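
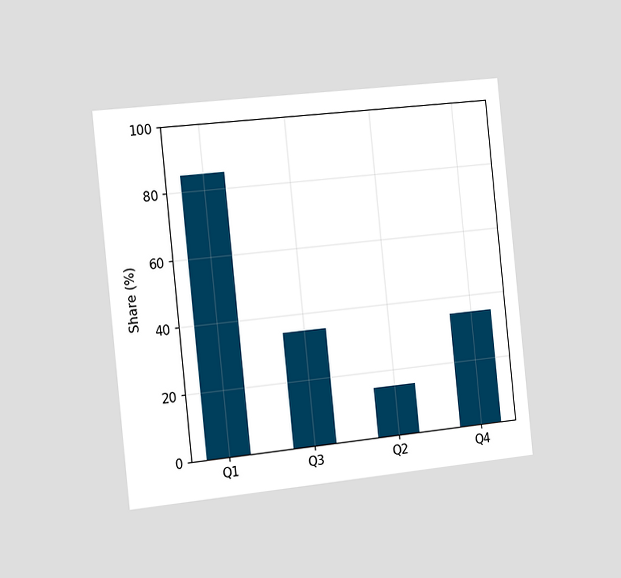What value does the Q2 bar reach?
The chart is tilted about 6° counter-clockwise and viewed slightly from the left. Reading along the chart's y-axis, the Q2 bar reaches 15%.

15%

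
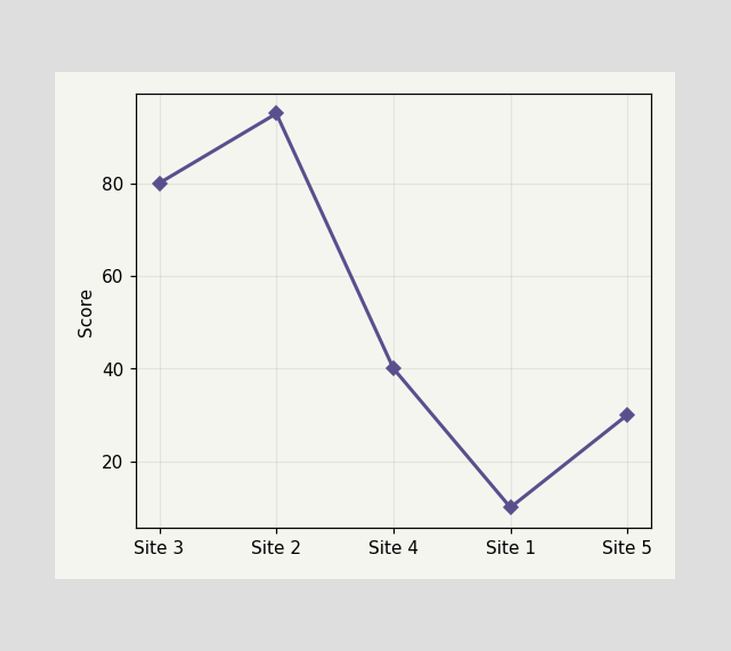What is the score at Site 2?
At Site 2, the line is at 95.

95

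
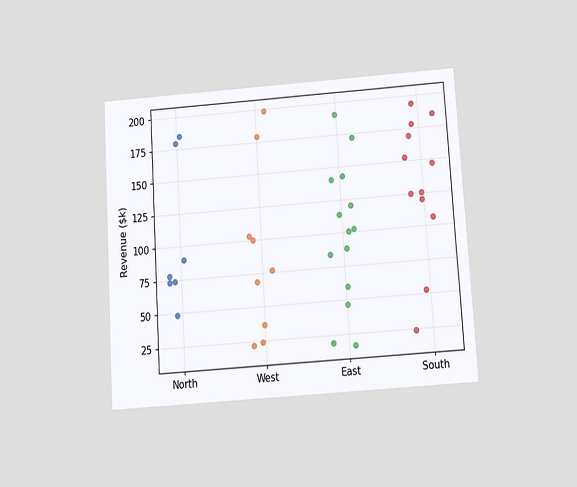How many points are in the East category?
14

The chart is tilted about 4° counter-clockwise and viewed slightly from below. Counting the markers in the East column gives 14.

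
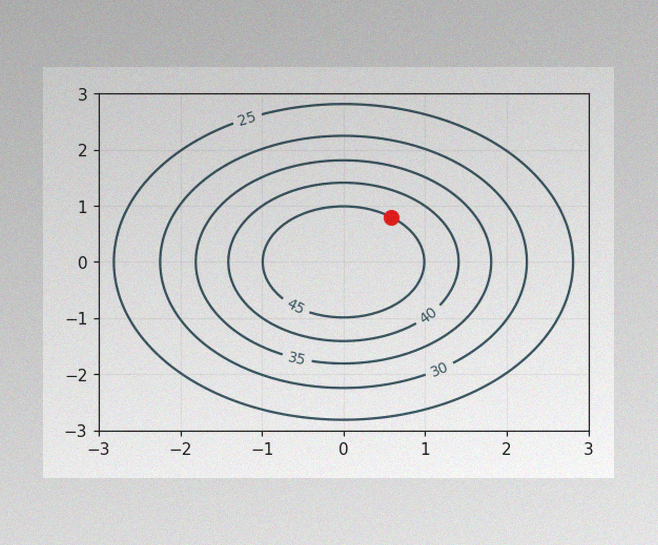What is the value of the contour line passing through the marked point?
The image has some photo noise and uneven lighting. The marked point sits on the contour labelled 45.

45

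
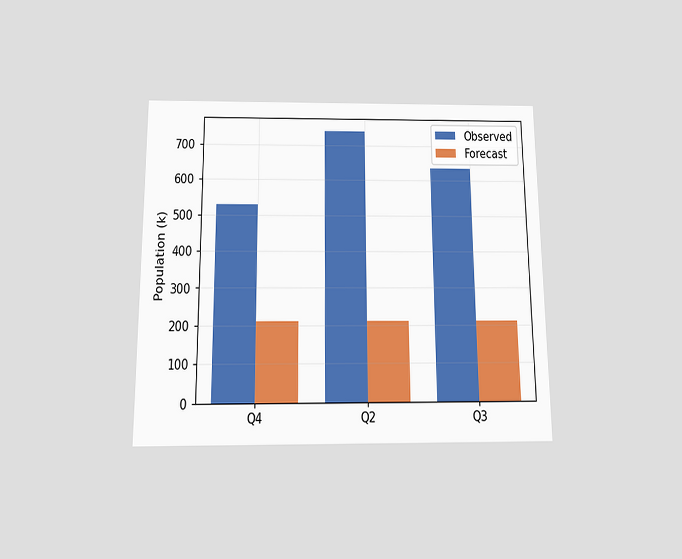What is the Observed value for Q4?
The chart is viewed slightly from below. The Observed bar at Q4 reaches 530k on the y-axis.

530k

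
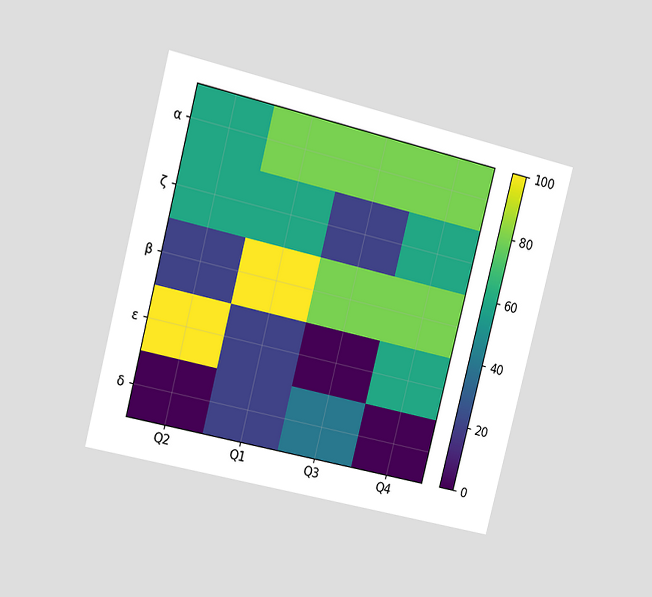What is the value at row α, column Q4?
The chart is tilted about 14° clockwise and viewed slightly from the left. Matching cell (α, Q4) against the colorbar gives 80.

80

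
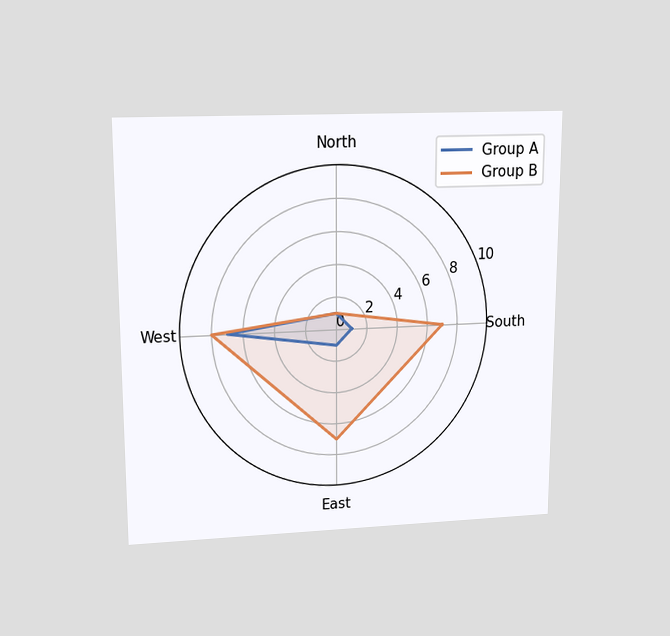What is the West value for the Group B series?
The chart is viewed slightly from above. On the West axis, Group B reaches 8.

8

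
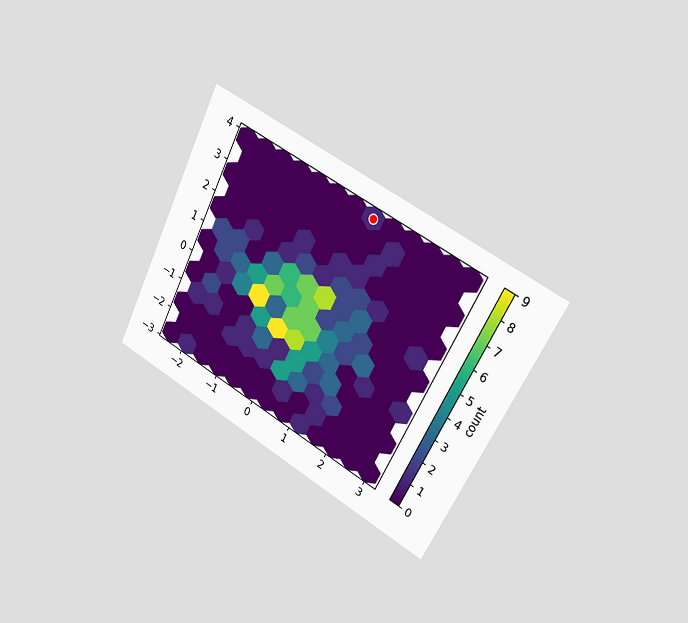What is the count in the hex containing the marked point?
1

The chart is tilted about 27° clockwise and viewed slightly from the right. The marked hex reads 1 on the colorbar.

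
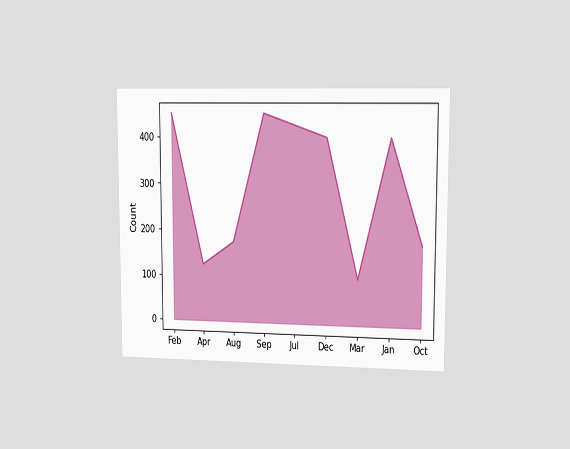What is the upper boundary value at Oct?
The chart is viewed slightly from the right. At Oct the upper boundary is at 175.

175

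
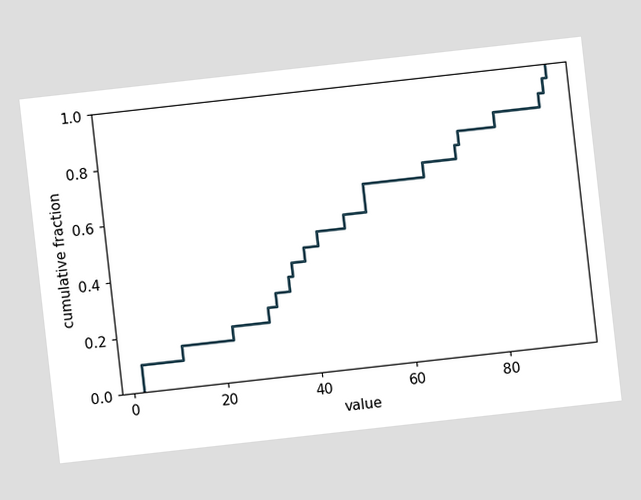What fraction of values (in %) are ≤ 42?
The chart is tilted about 6° counter-clockwise. At x=42 the ECDF step is at 50%.

50%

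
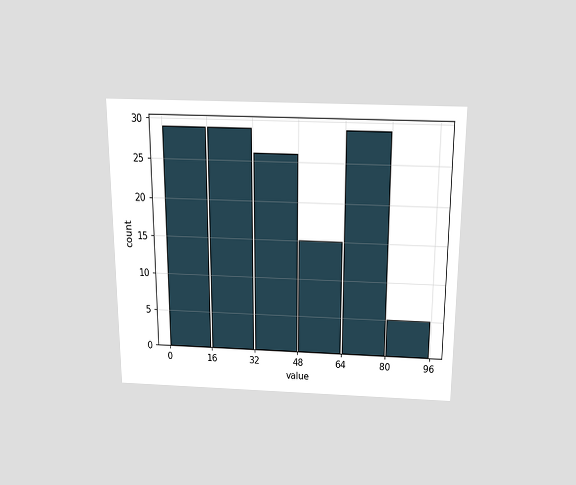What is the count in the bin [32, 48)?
The chart is viewed slightly from above. The [32, 48) bin has height 26.

26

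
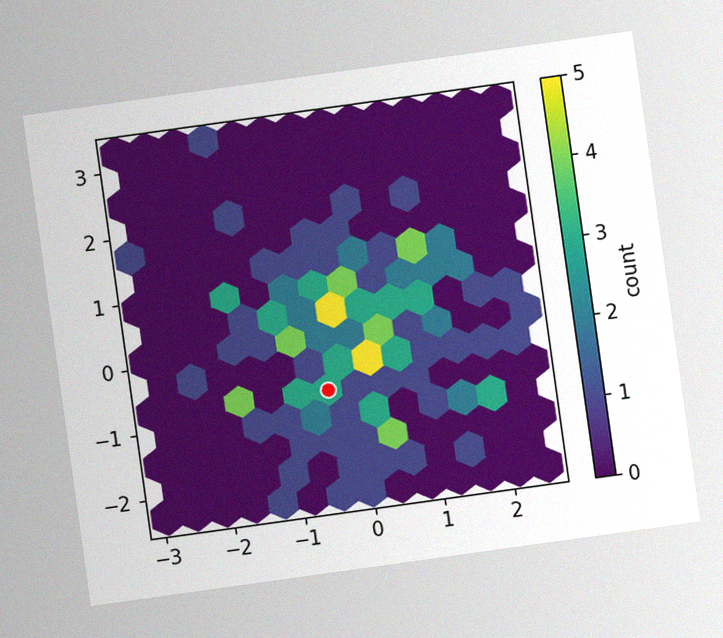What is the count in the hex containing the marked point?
The chart is tilted about 8° counter-clockwise, with some photo noise. The marked hex reads 3 on the colorbar.

3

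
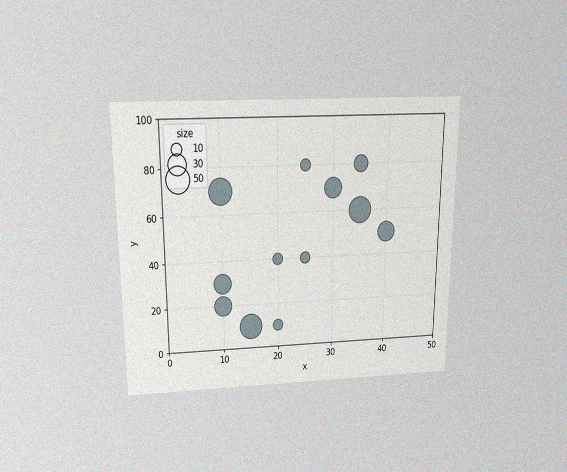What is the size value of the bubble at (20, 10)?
The chart is viewed slightly from above, with some photo noise. Matching the bubble at (20, 10) against the size legend gives 10.

10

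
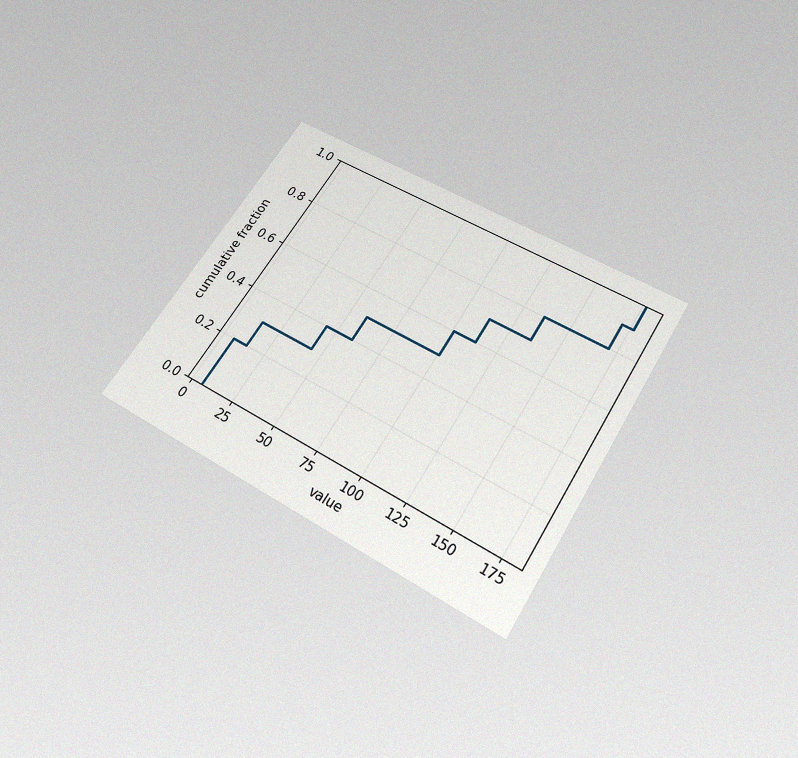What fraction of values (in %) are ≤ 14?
The chart is tilted about 32° clockwise and viewed slightly from below, with some photo noise. At x=14 the ECDF step is at 30%.

30%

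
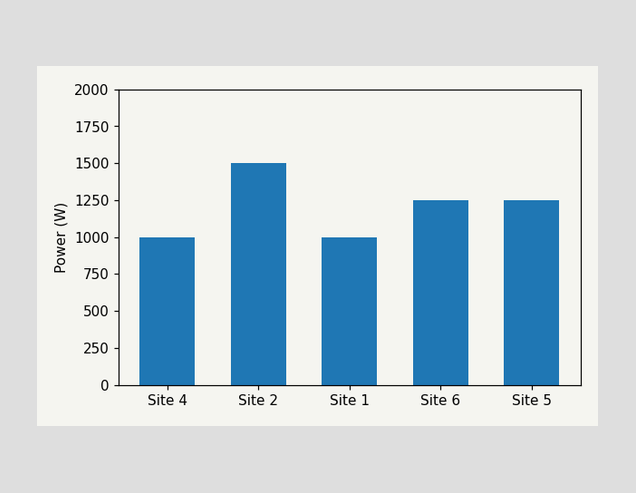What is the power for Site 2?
Reading along the chart's y-axis, the Site 2 bar reaches 1500W.

1500W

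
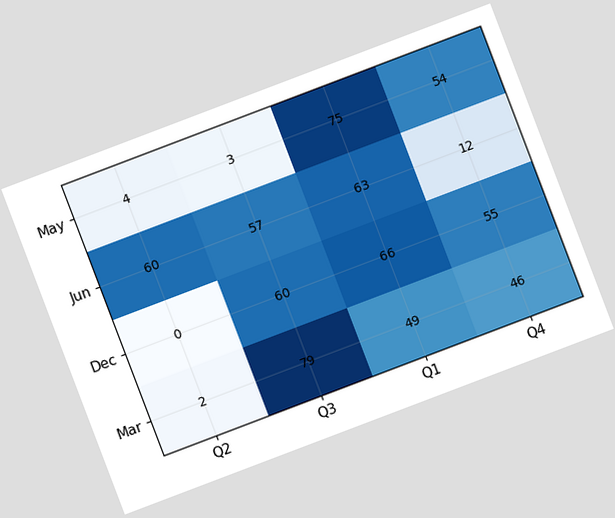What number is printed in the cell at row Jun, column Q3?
The chart is tilted about 21° counter-clockwise. The (Jun, Q3) cell reads 57.

57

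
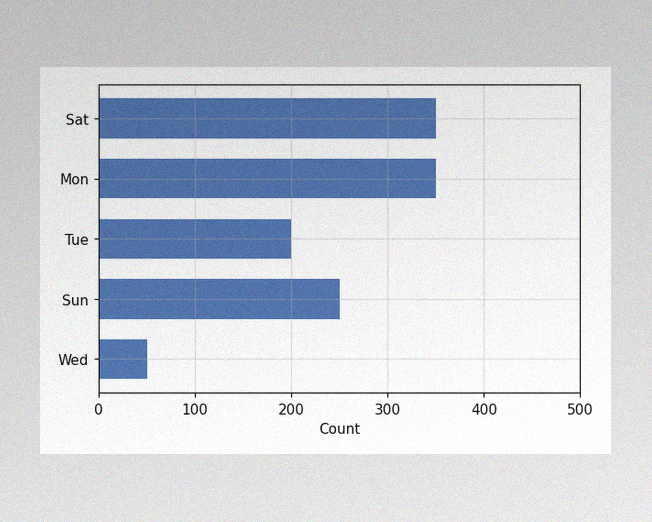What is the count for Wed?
The image has some photo noise and uneven lighting. Reading along the chart's x-axis, the Wed bar reaches 50.

50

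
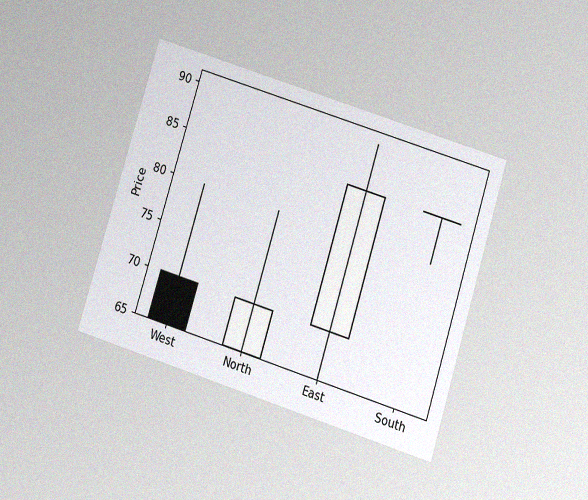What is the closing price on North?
The chart is tilted about 17° clockwise and viewed slightly from below, with some photo noise. The North candle closes at 70.

70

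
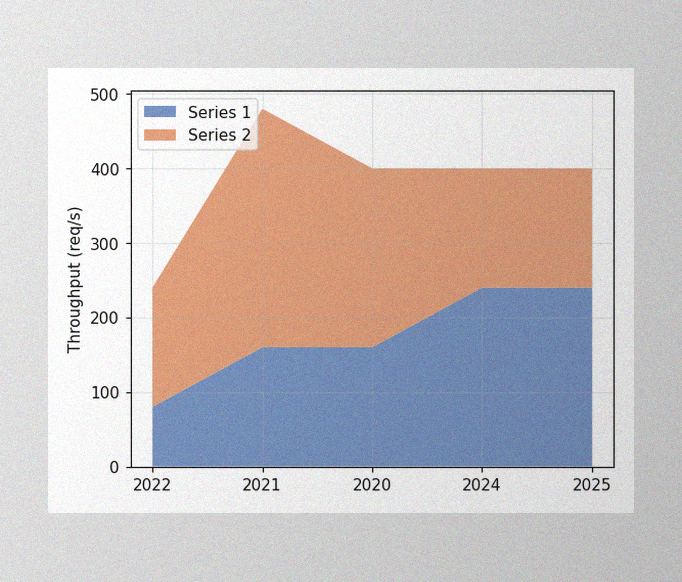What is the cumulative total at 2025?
The image has some photo noise and uneven lighting. The stacked total at 2025 reaches 400req/s.

400req/s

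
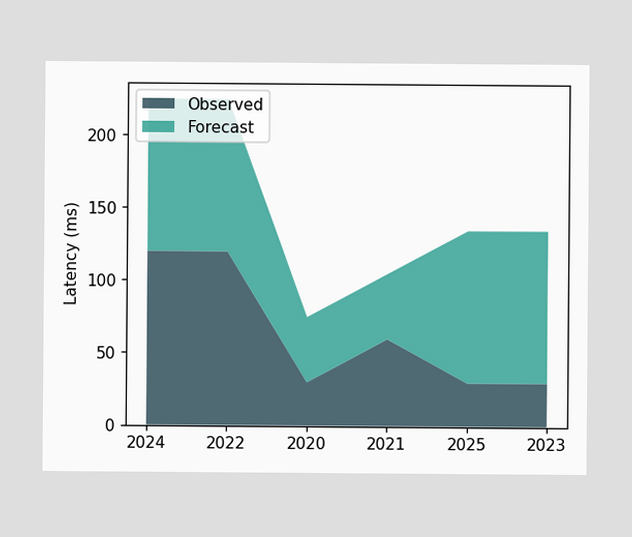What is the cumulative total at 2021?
105ms

The stacked total at 2021 reaches 105ms.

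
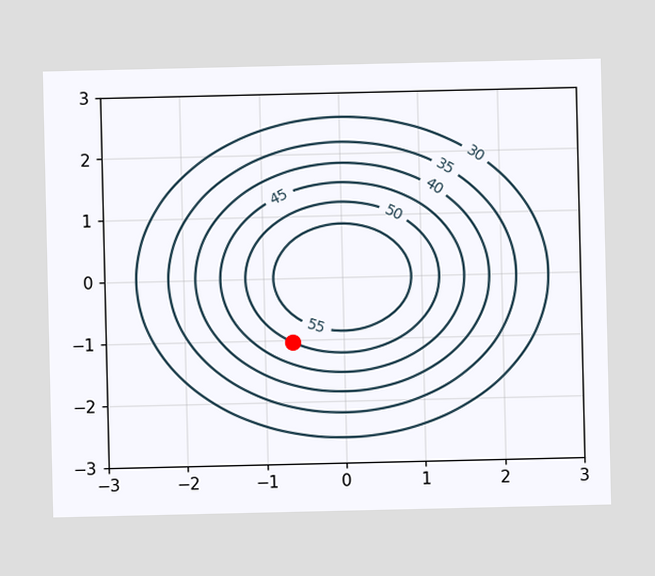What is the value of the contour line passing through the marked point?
50

The marked point sits on the contour labelled 50.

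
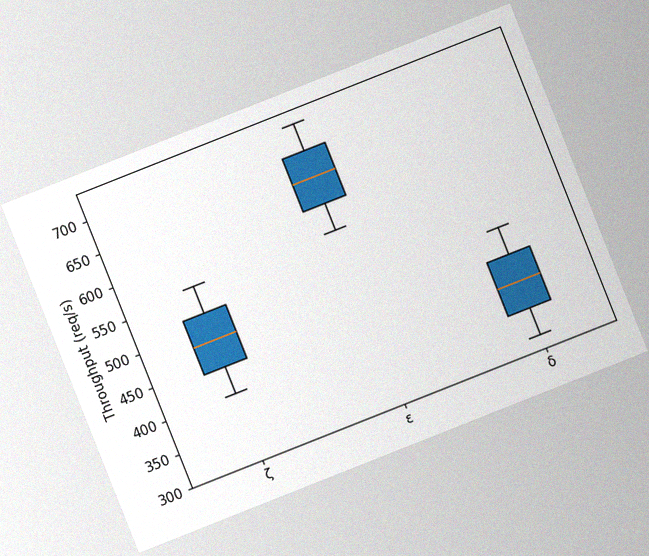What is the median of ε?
The chart is tilted about 22° counter-clockwise, with some photo noise. The median line in the ε box sits at 640req/s.

640req/s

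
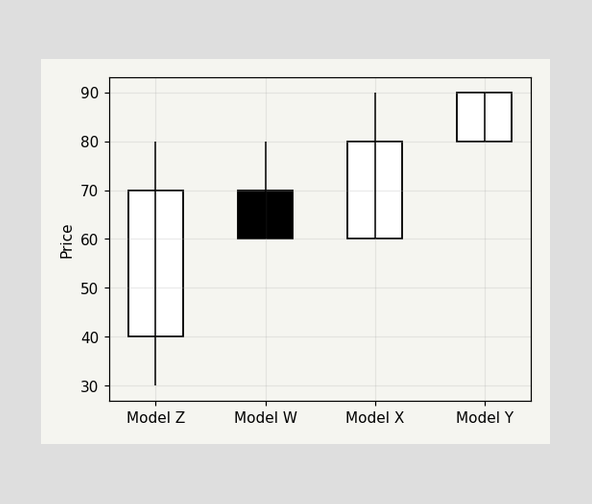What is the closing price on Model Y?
The Model Y candle closes at 90.

90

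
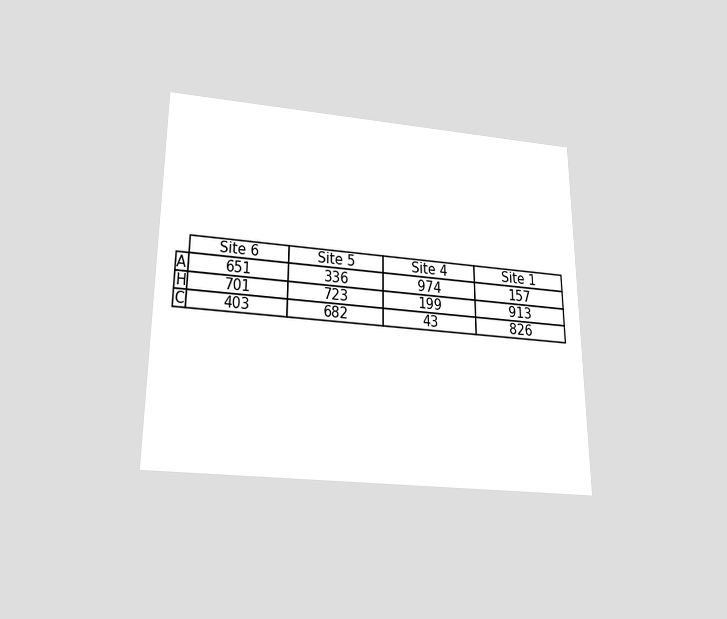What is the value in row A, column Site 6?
The chart is viewed slightly from below. The (A, Site 6) cell reads 651.

651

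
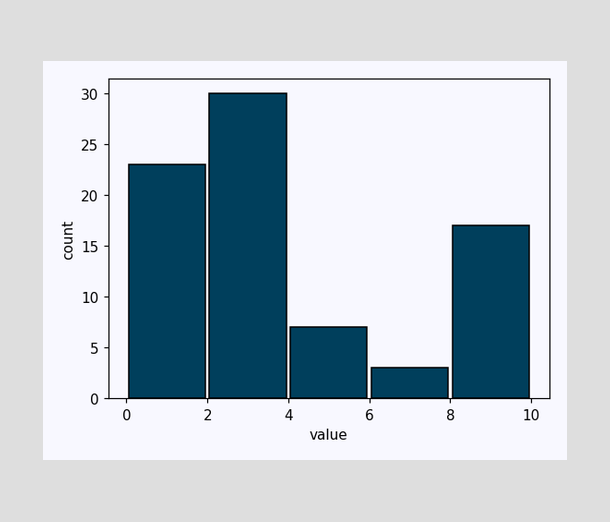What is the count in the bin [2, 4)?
30

The [2, 4) bin has height 30.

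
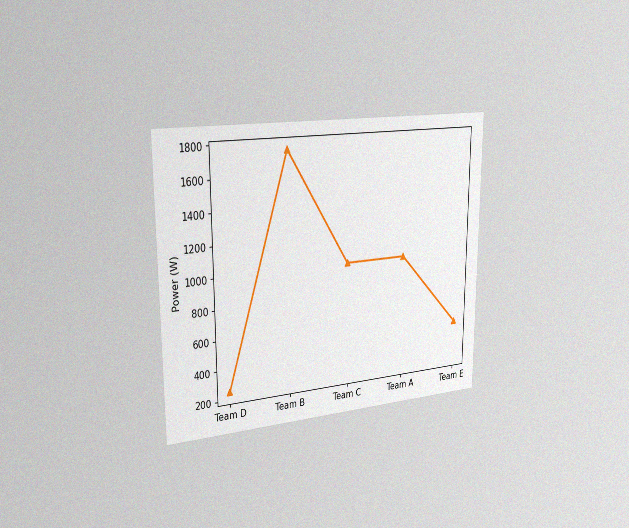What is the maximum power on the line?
The chart is viewed slightly from the left, with some photo noise. The highest point is at Team B, and reading across to the y-axis gives 1750W.

1750W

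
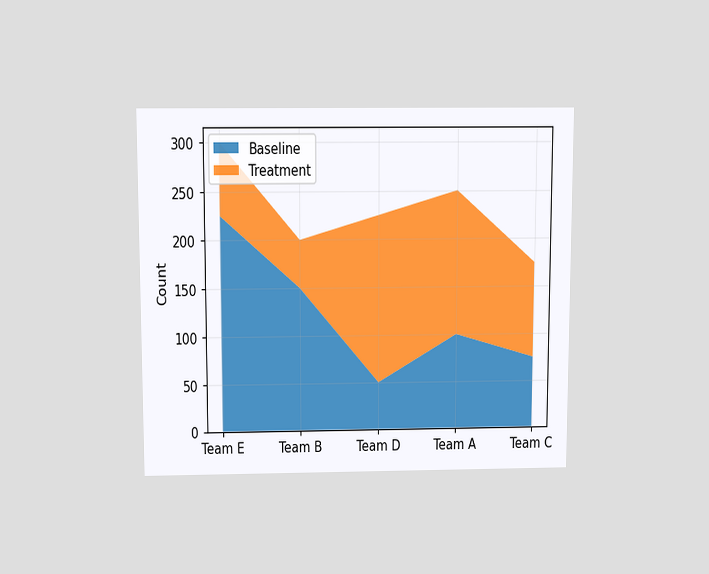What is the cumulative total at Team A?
250

The chart is viewed slightly from above. The stacked total at Team A reaches 250.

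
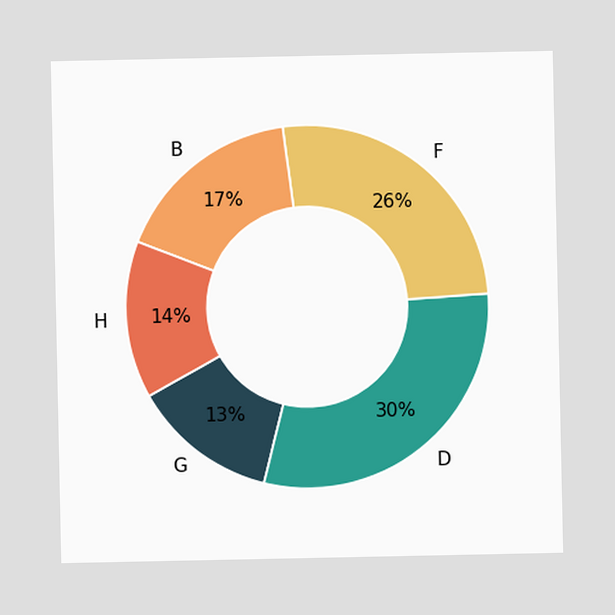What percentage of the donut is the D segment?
The D segment takes up 30% of the ring.

30%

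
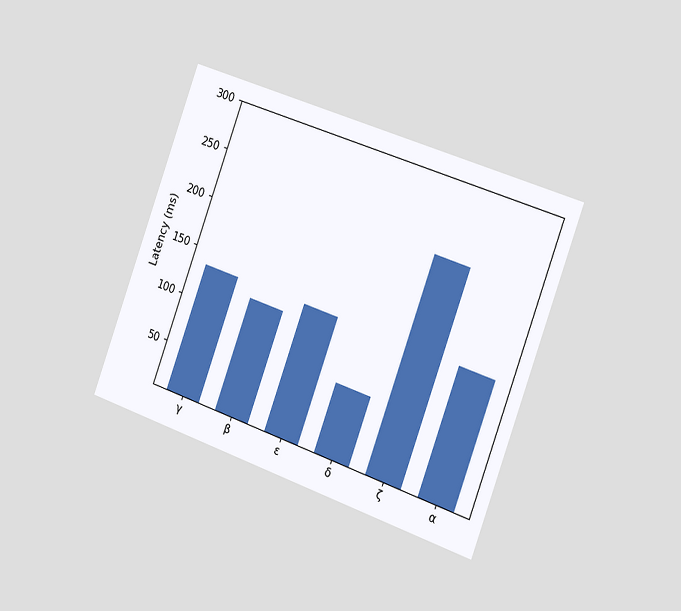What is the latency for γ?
The chart is tilted about 20° clockwise and viewed slightly from the right. Reading along the chart's y-axis, the γ bar reaches 135ms.

135ms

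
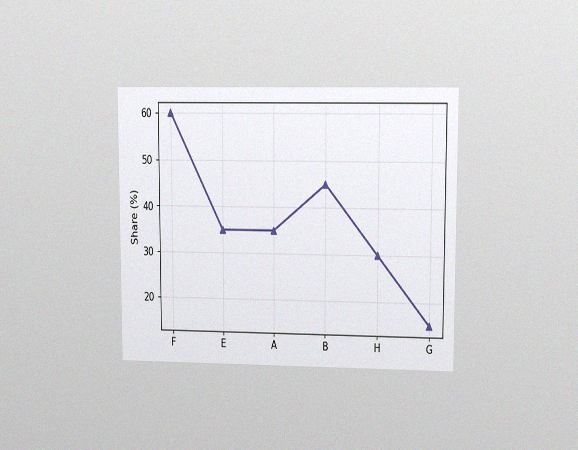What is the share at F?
The chart is viewed at a slight angle, with some photo noise. At F, the line is at 60%.

60%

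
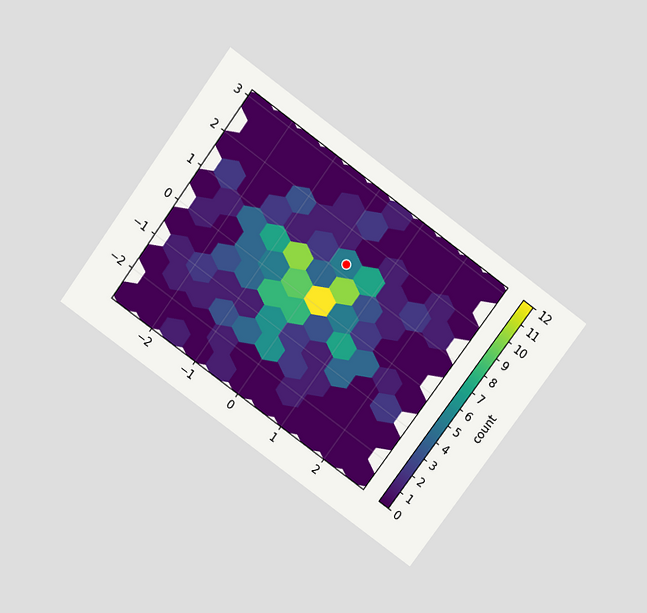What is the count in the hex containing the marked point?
5

The chart is tilted about 36° clockwise and viewed slightly from above. The marked hex reads 5 on the colorbar.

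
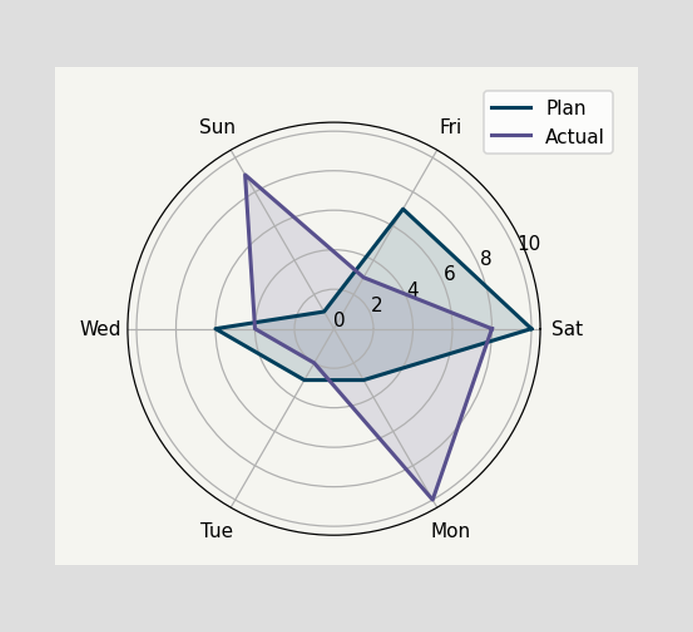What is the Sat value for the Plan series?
10

On the Sat axis, Plan reaches 10.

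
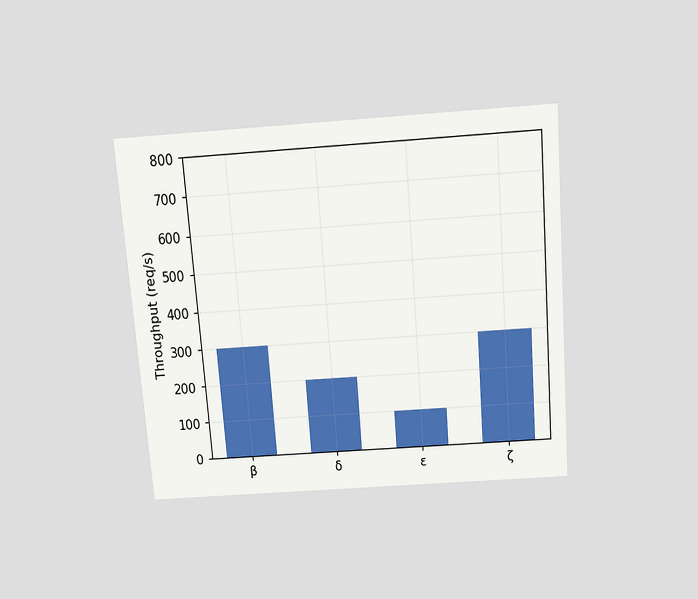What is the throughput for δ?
The chart is tilted about 5° counter-clockwise and viewed slightly from above. Reading along the chart's y-axis, the δ bar reaches 200req/s.

200req/s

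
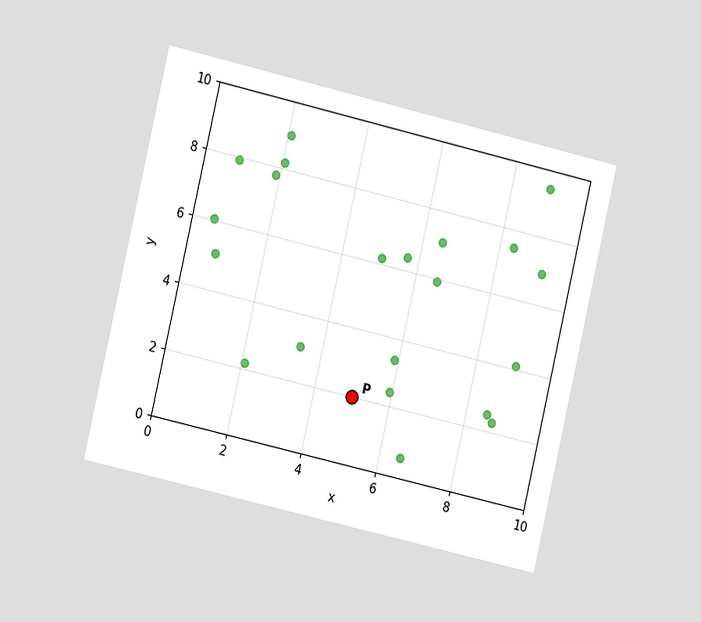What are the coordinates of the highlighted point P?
The chart is tilted about 13° clockwise and viewed at a slight angle. Following the gridlines from P to each axis, P sits at (5, 2).

(5, 2)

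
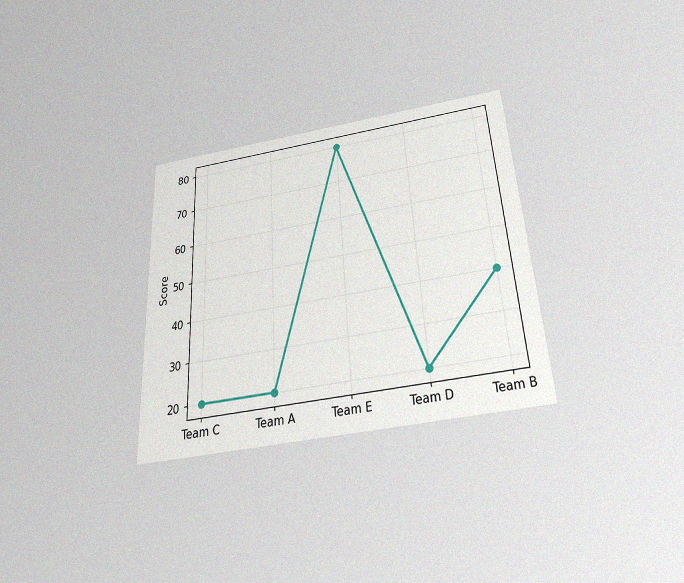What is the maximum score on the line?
80

The chart is tilted about 3° counter-clockwise and viewed slightly from below, with some photo noise. The highest point is at Team E, and reading across to the y-axis gives 80.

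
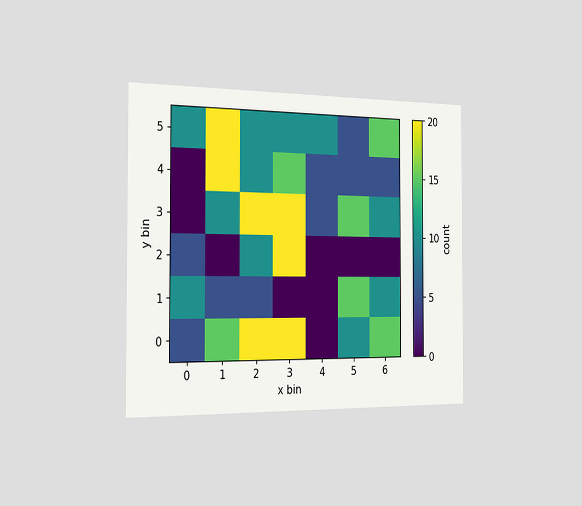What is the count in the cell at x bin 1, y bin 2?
0

The chart is viewed slightly from the left. Matching the cell (1, 2) against the colorbar gives 0.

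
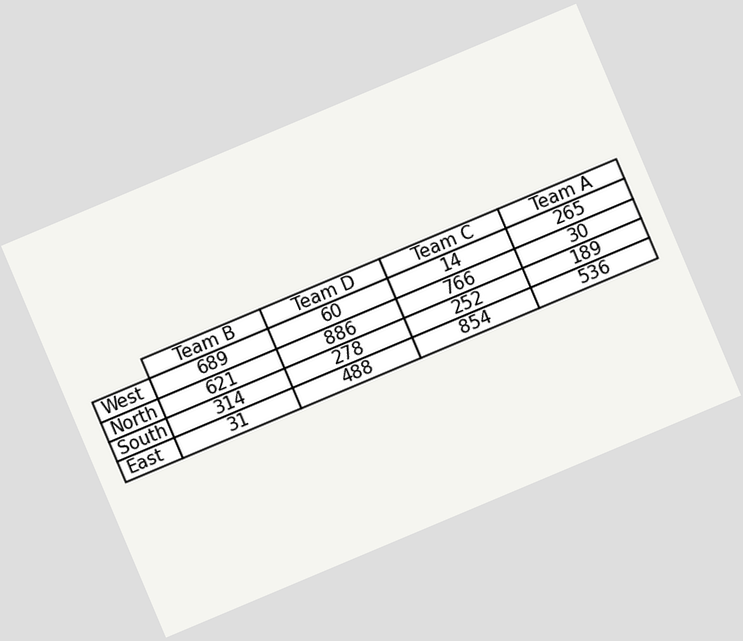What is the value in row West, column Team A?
The chart is tilted about 23° counter-clockwise. The (West, Team A) cell reads 265.

265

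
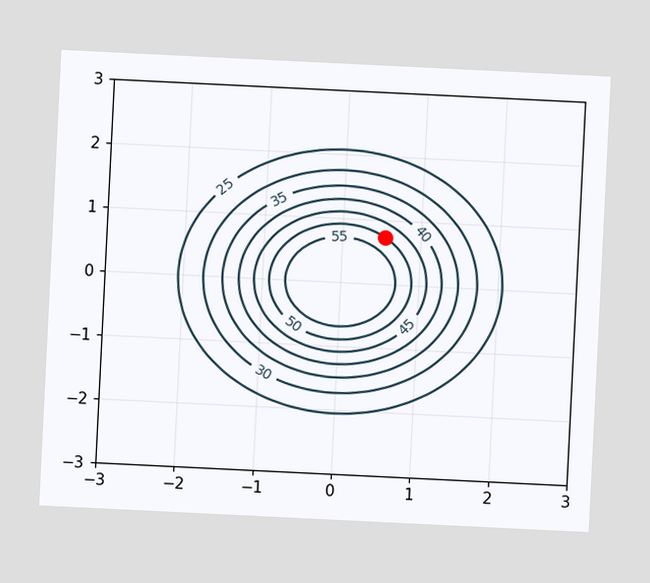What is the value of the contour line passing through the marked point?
The chart is tilted about 3° clockwise. The marked point sits on the contour labelled 50.

50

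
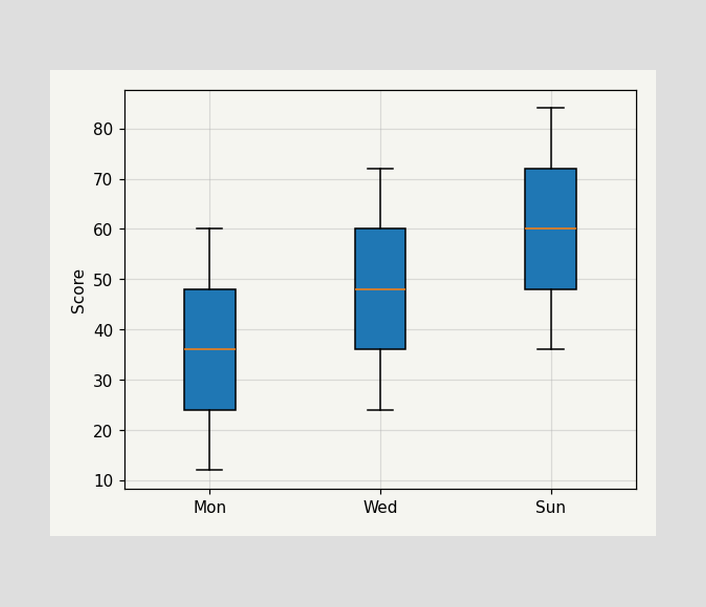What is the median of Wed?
The median line in the Wed box sits at 48.

48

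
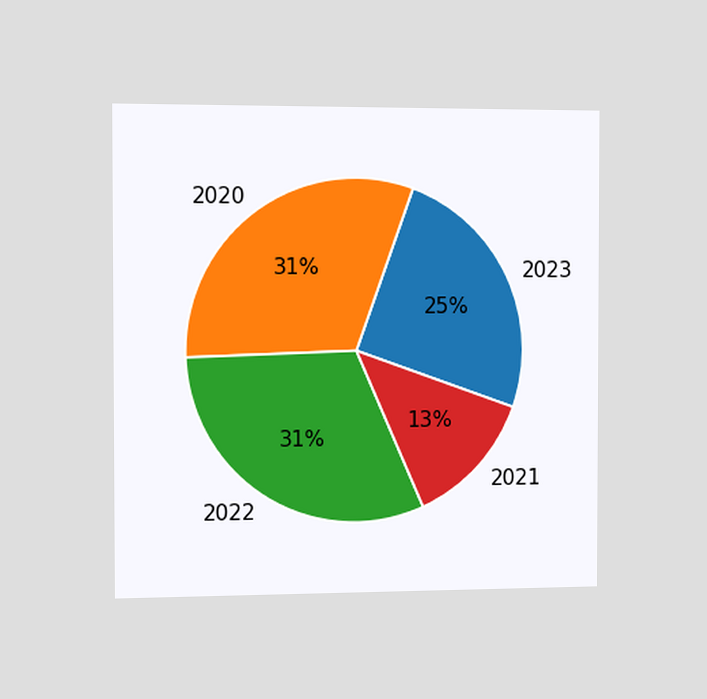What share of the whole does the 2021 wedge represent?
13%

The chart is viewed slightly from the left. The 2021 slice takes up 13% of the pie.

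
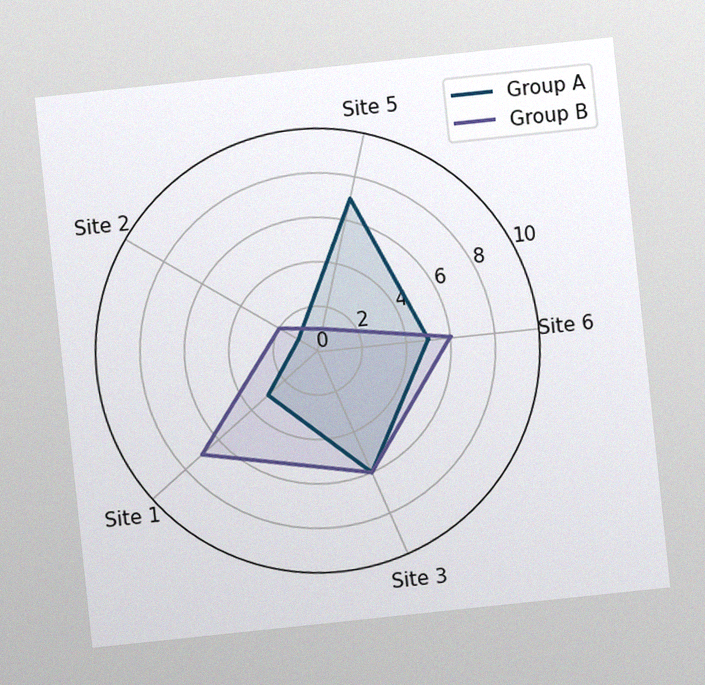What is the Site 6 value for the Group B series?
The chart is tilted about 6° counter-clockwise, with some photo noise. On the Site 6 axis, Group B reaches 6.

6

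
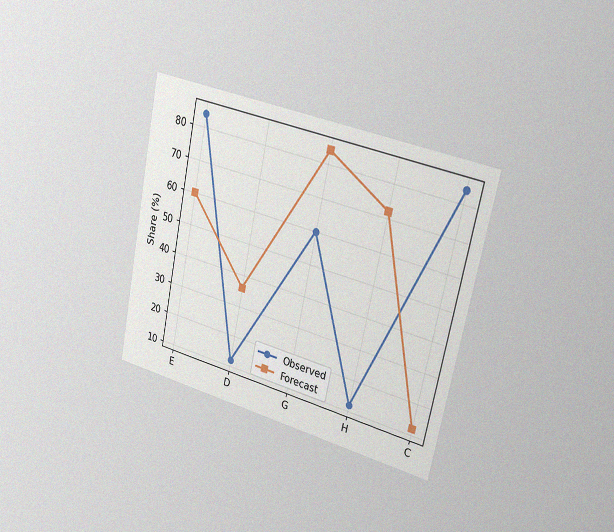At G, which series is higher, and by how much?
Forecast, by 24%

The chart is tilted about 12° clockwise and viewed slightly from the right, with some photo noise. At G, Forecast sits above the other line by 24%.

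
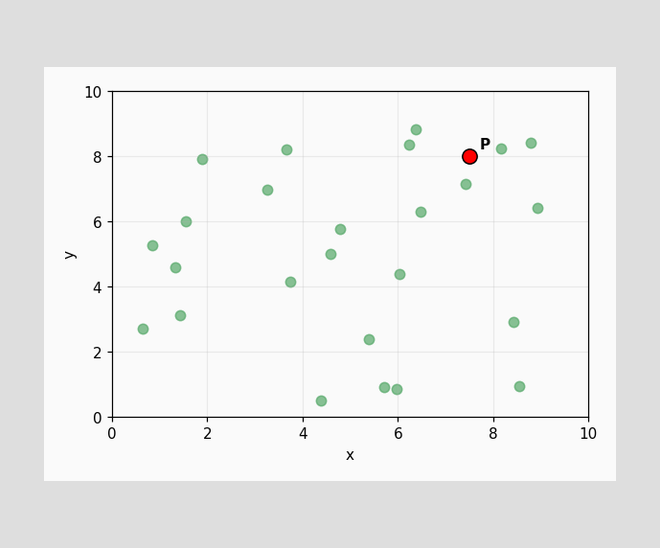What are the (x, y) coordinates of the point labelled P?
(7.5, 8)

Following the gridlines from P to each axis, P sits at (7.5, 8).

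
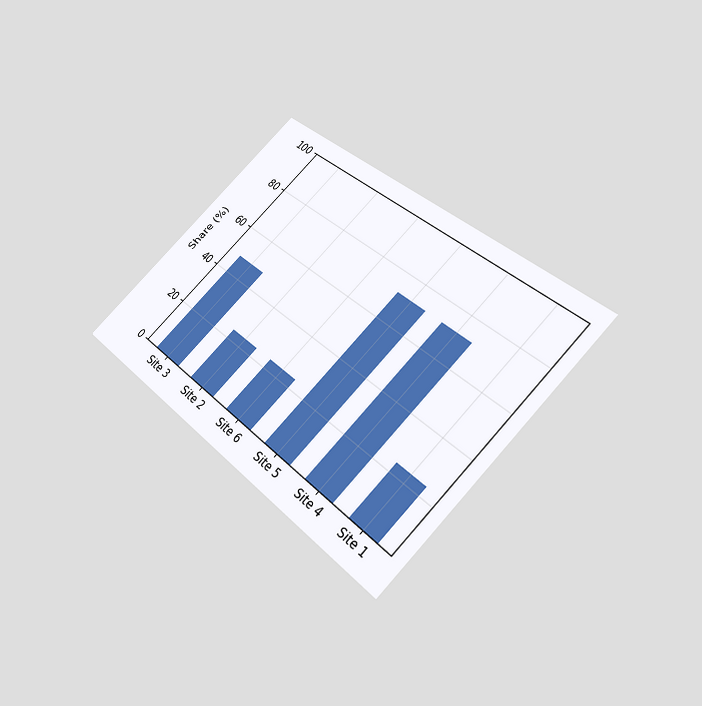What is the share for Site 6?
The chart is tilted about 45° clockwise and viewed slightly from below. Reading along the chart's y-axis, the Site 6 bar reaches 24%.

24%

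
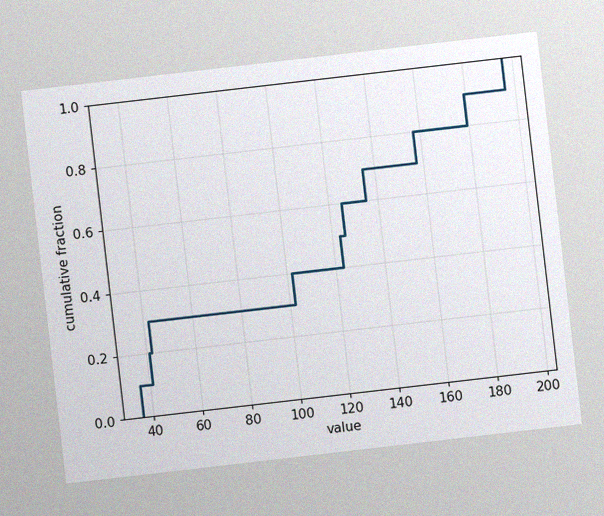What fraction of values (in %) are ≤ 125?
60%

The chart is tilted about 7° counter-clockwise, with some photo noise. At x=125 the ECDF step is at 60%.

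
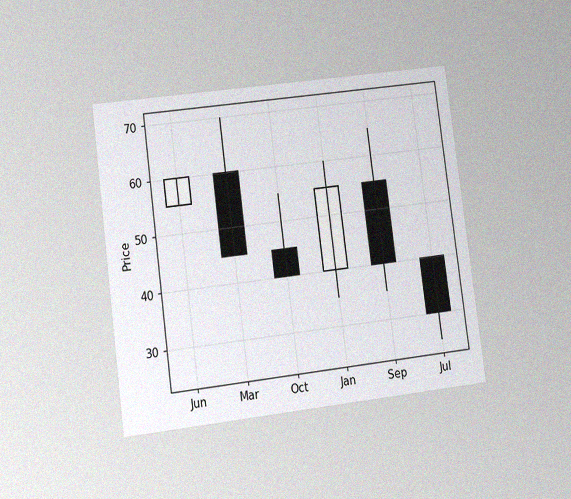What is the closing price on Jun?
The chart is tilted about 7° counter-clockwise and viewed at a slight angle, with some photo noise. The Jun candle closes at 60.

60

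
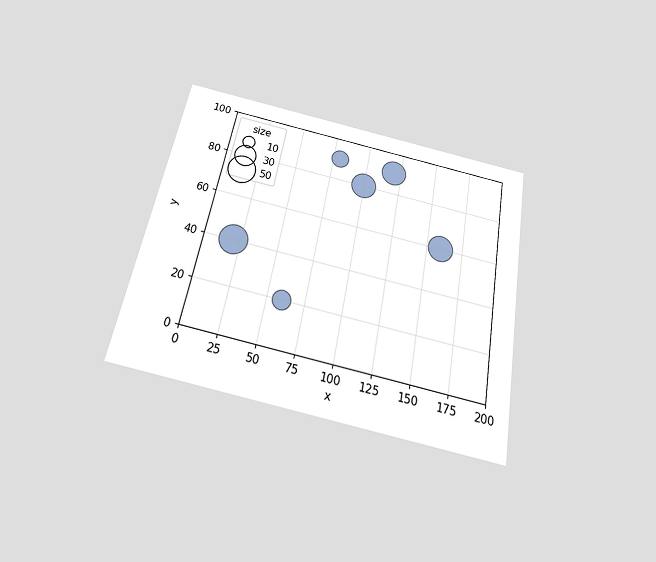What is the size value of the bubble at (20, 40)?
The chart is tilted about 11° clockwise and viewed slightly from below. Matching the bubble at (20, 40) against the size legend gives 50.

50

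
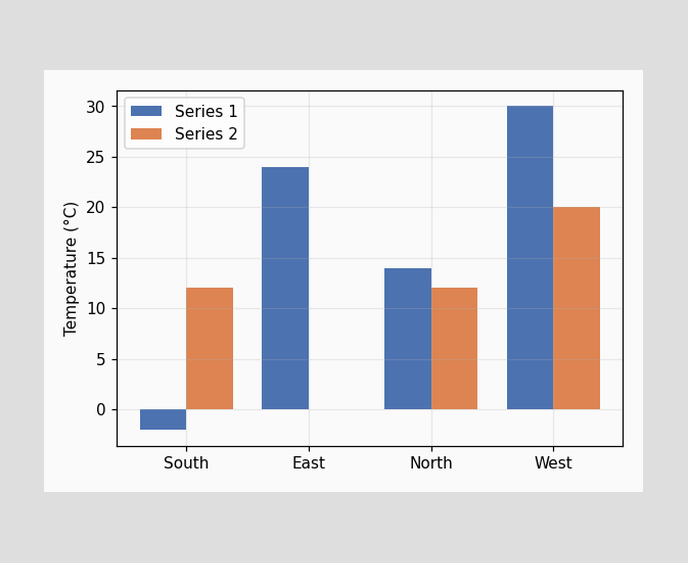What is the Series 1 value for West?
The Series 1 bar at West reaches 30°C on the y-axis.

30°C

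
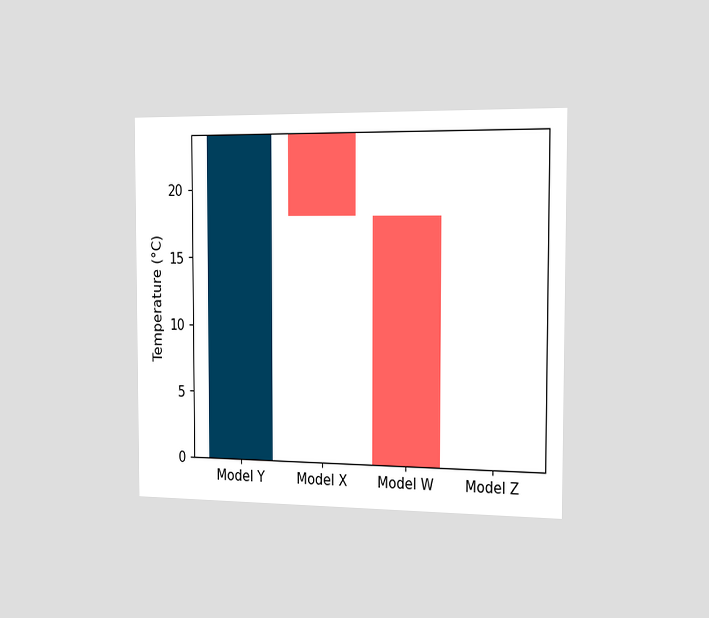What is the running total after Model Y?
24°C

The chart is viewed slightly from the right. After Model Y the running total reaches 24°C.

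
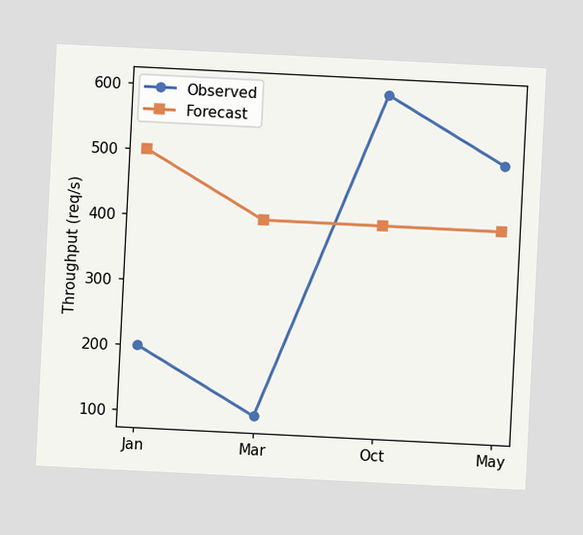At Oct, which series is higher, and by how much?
Observed, by 200req/s

The chart is tilted about 3° clockwise. At Oct, Observed sits above the other line by 200req/s.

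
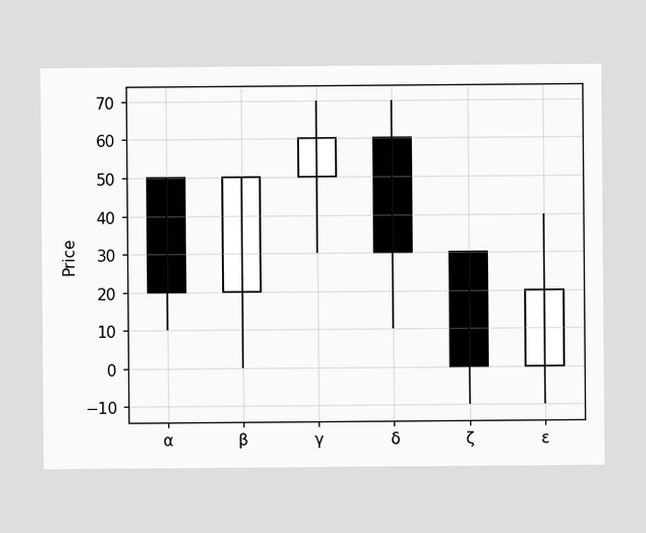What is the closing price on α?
20

The α candle closes at 20.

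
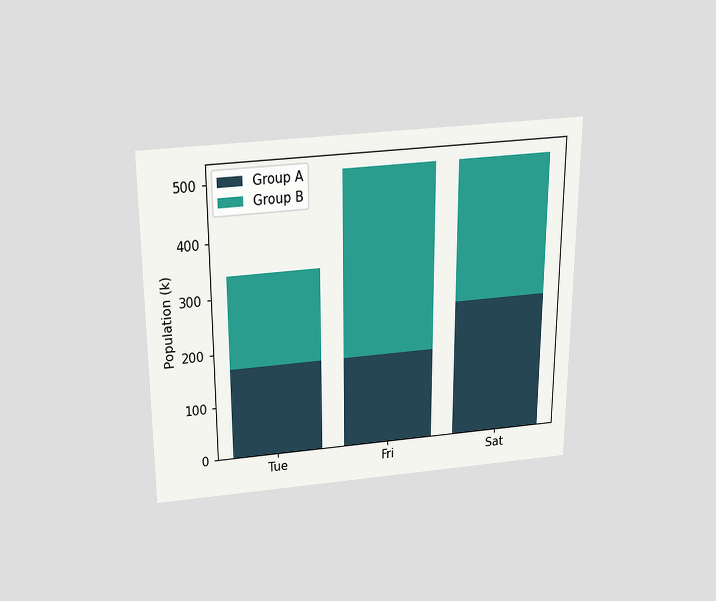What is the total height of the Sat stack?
The chart is viewed slightly from above. The Sat stack's top reaches 510k on the y-axis.

510k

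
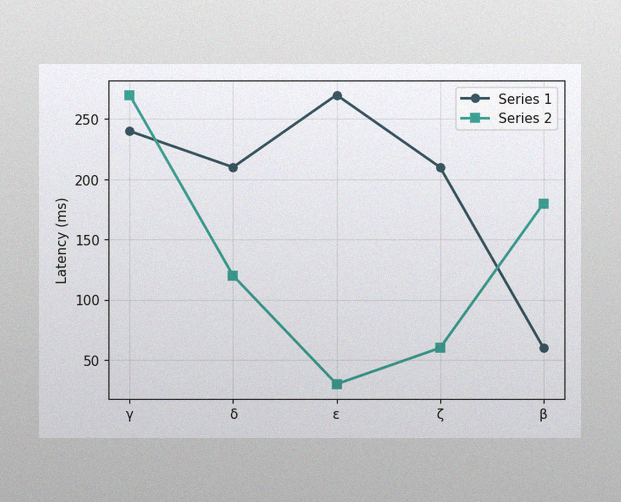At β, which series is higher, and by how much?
The image has some photo noise and uneven lighting. At β, Series 2 sits above the other line by 120ms.

Series 2, by 120ms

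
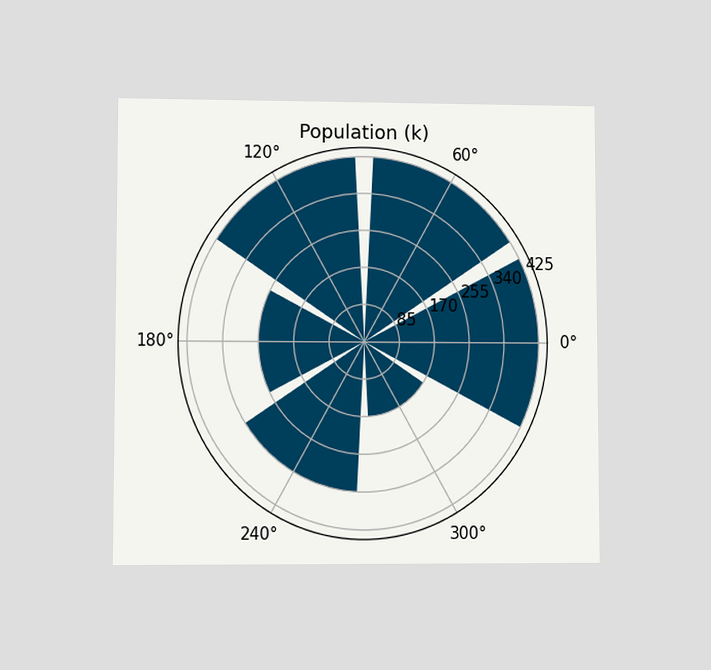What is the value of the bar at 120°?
The chart is viewed at a slight angle. The bar at 120° reaches 425k on the radial axis.

425k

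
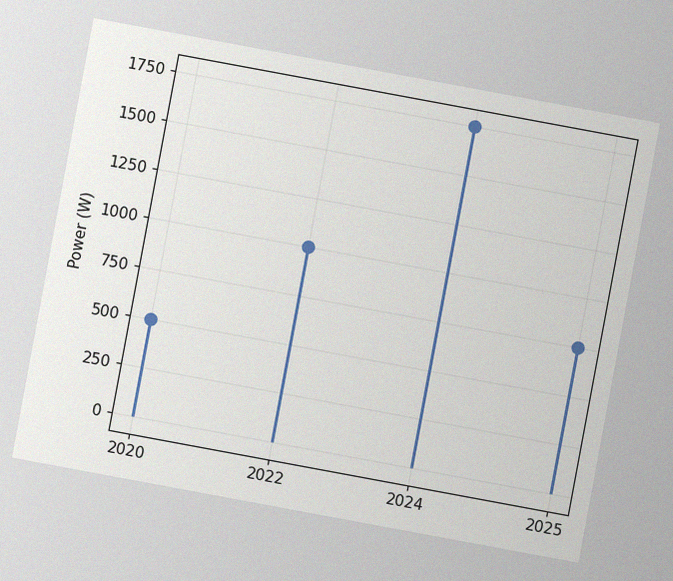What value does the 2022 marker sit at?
1000W

The chart is tilted about 11° clockwise, with some photo noise. The 2022 marker sits at 1000W.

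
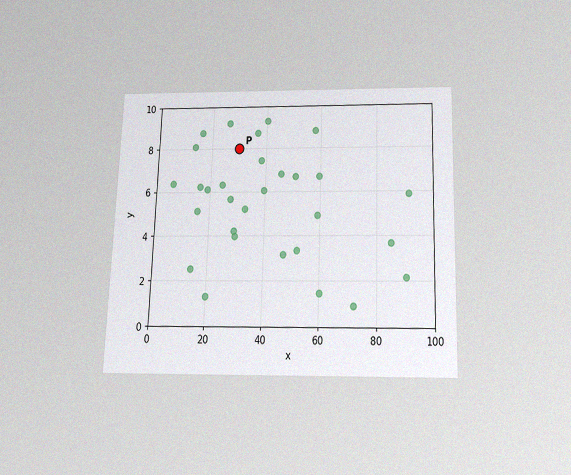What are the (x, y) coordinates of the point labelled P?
The chart is viewed slightly from below, with some photo noise. Following the gridlines from P to each axis, P sits at (30, 8).

(30, 8)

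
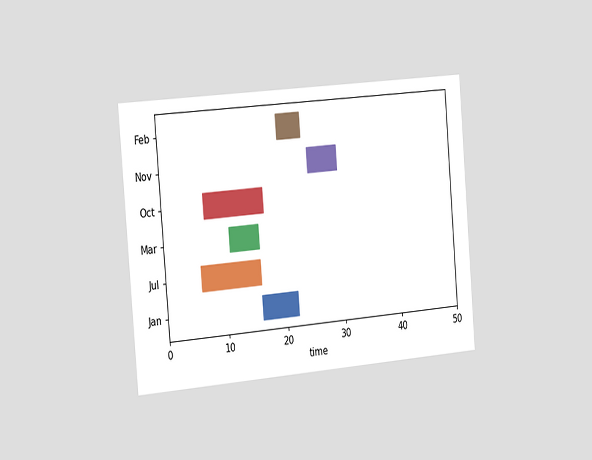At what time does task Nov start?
25

The chart is tilted about 5° counter-clockwise and viewed slightly from the left. The Nov bar begins at t=25.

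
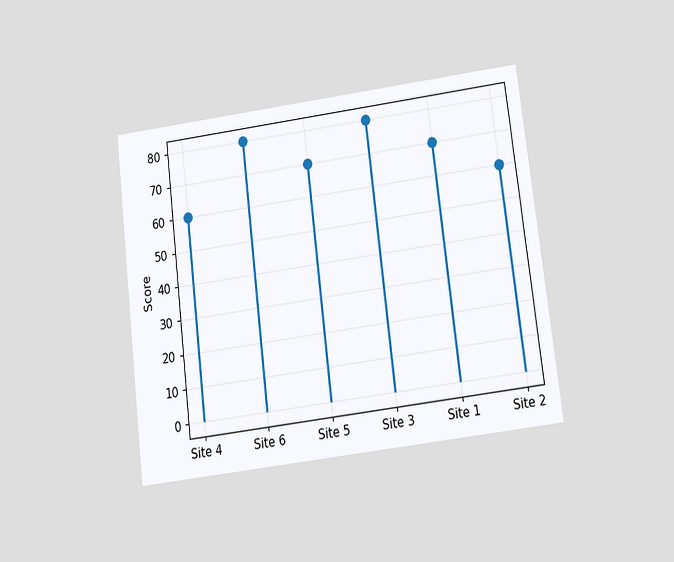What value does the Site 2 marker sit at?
The chart is tilted about 7° counter-clockwise and viewed slightly from below. The Site 2 marker sits at 60.

60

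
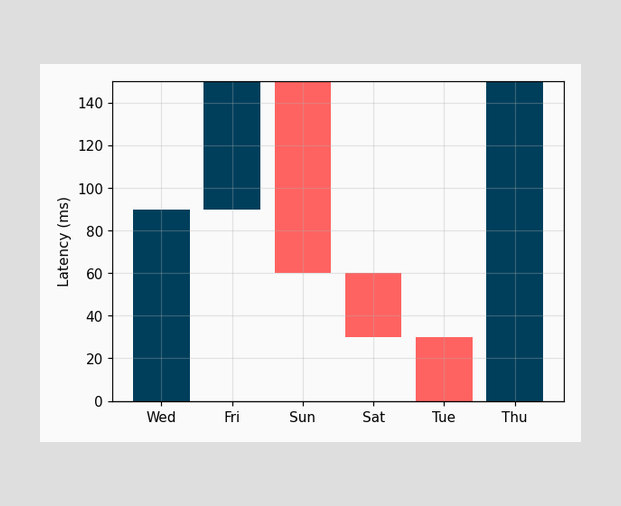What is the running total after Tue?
After Tue the running total reaches 0ms.

0ms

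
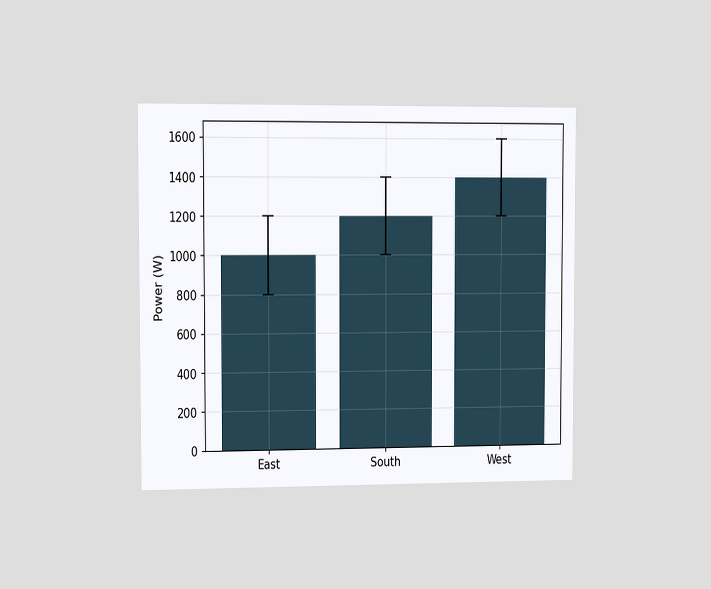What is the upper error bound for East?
1200W

The chart is viewed slightly from the left. The East bar's upper whisker reaches 1200W.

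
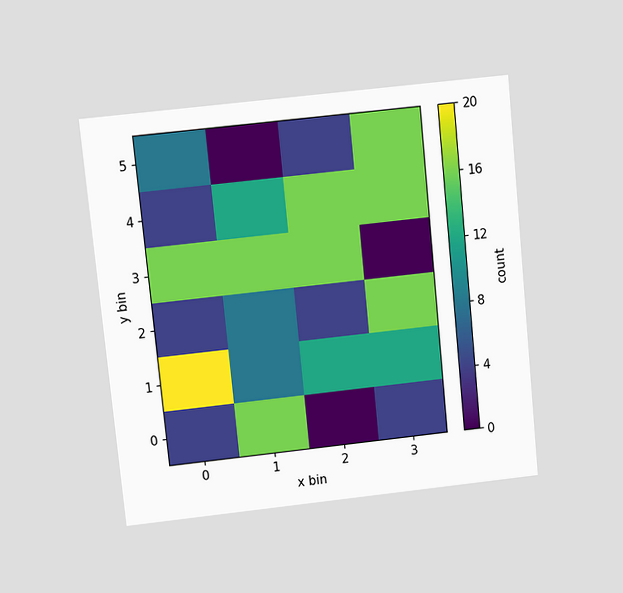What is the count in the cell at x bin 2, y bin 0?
0

The chart is tilted about 6° counter-clockwise and viewed slightly from above. Matching the cell (2, 0) against the colorbar gives 0.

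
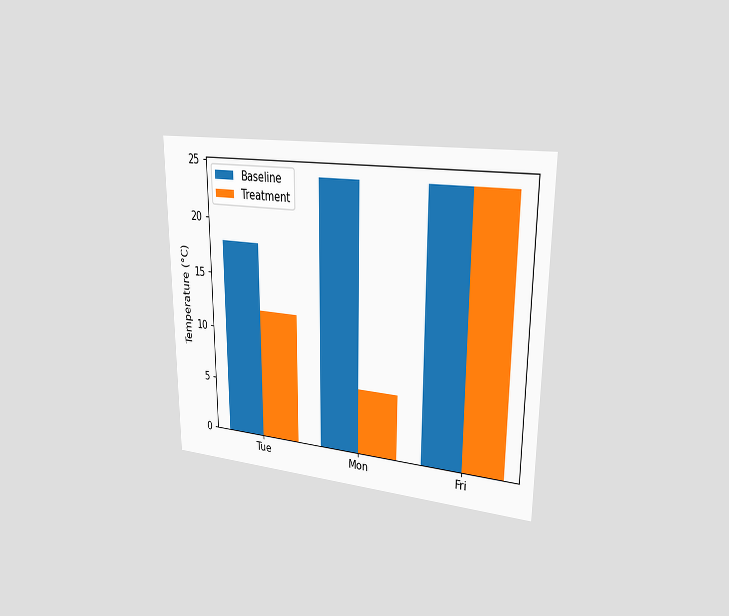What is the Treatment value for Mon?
6°C

The chart is viewed slightly from the right. The Treatment bar at Mon reaches 6°C on the y-axis.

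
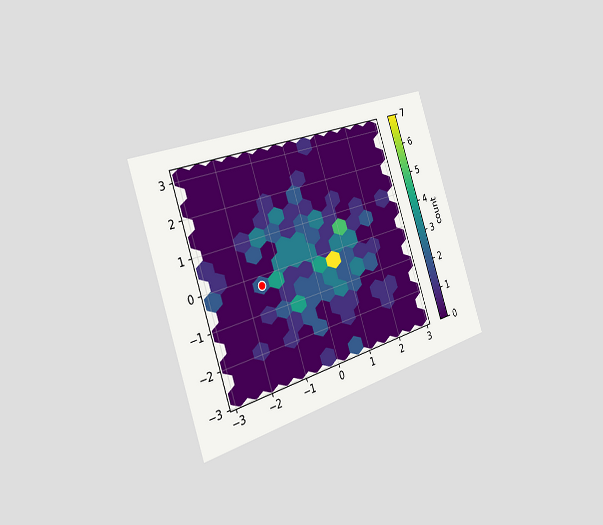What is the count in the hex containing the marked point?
The chart is tilted about 18° counter-clockwise and viewed slightly from the left. The marked hex reads 2 on the colorbar.

2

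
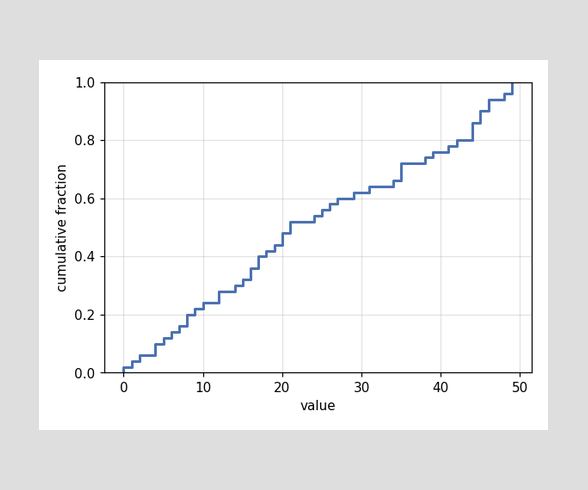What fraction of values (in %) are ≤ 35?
72%

At x=35 the ECDF step is at 72%.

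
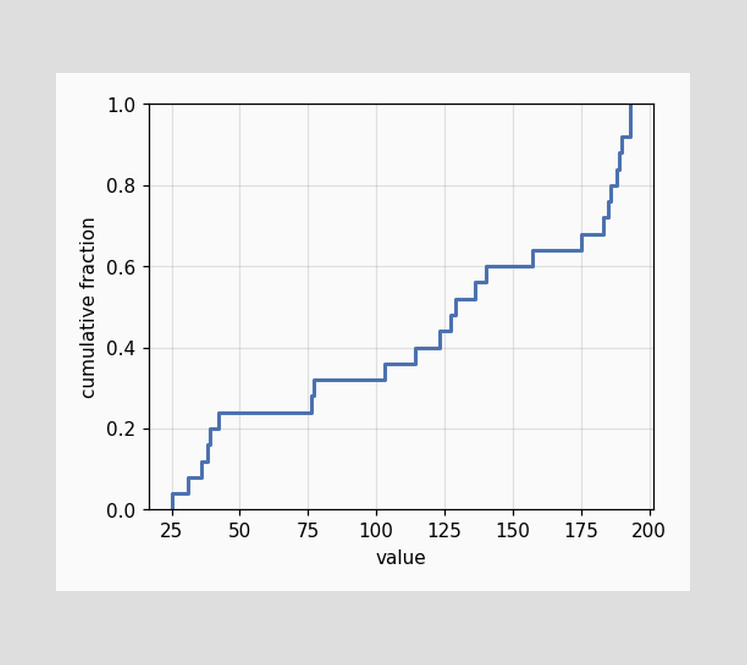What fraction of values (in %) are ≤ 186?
At x=186 the ECDF step is at 80%.

80%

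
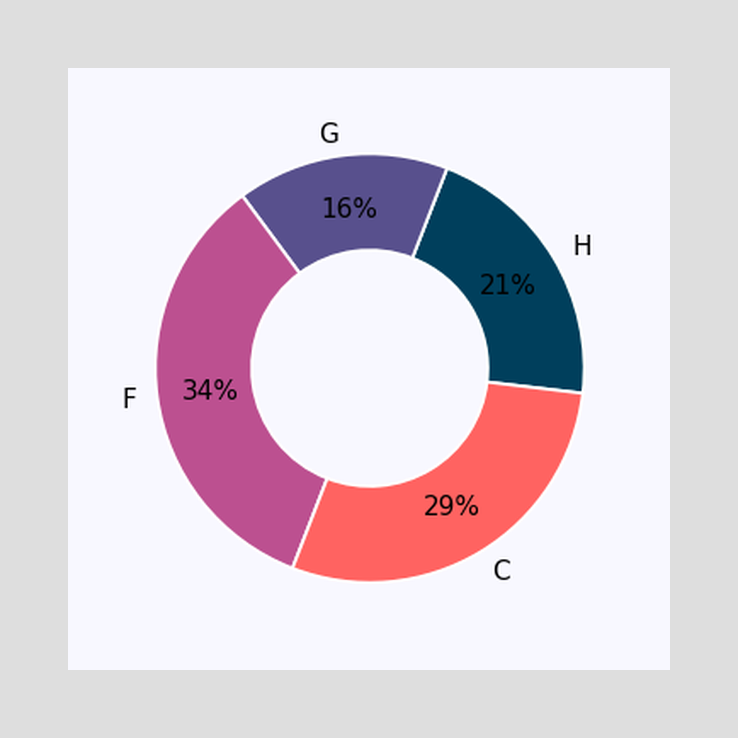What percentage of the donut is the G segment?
16%

The G segment takes up 16% of the ring.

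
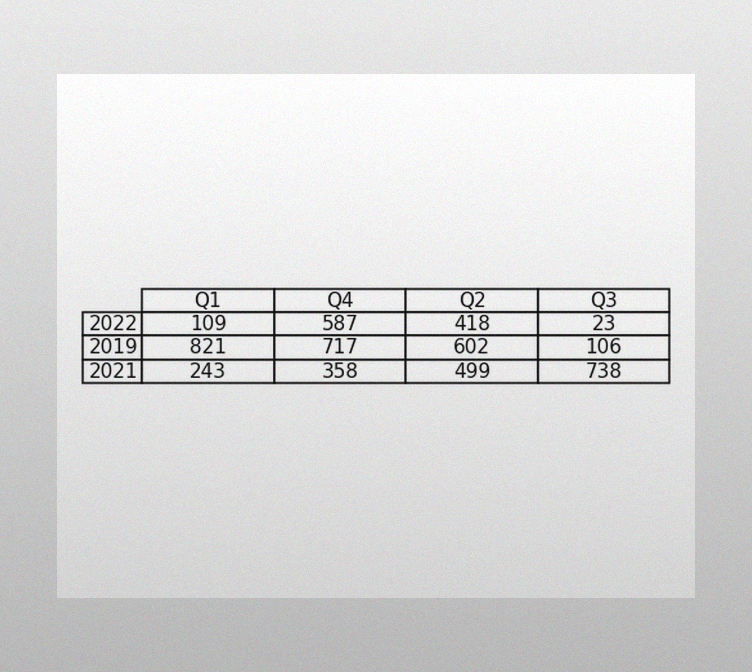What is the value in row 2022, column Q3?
23

The image has some photo noise and uneven lighting. The (2022, Q3) cell reads 23.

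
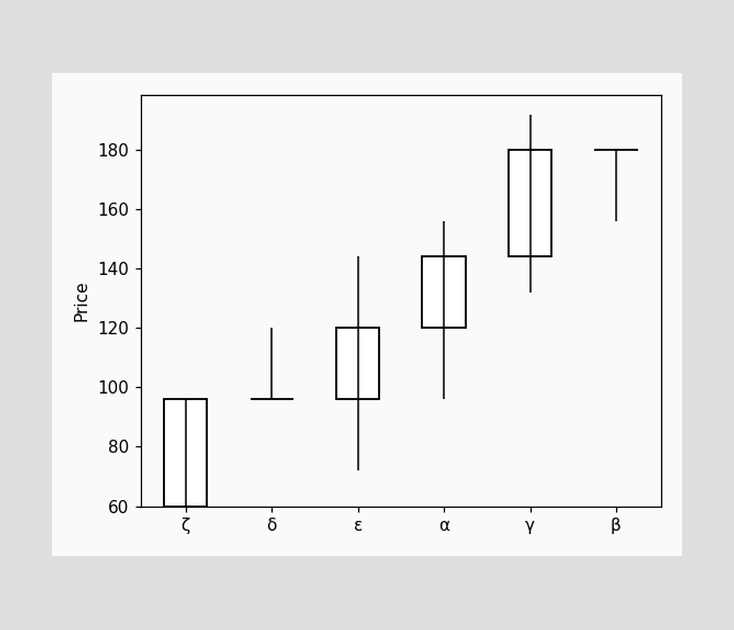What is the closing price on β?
The β candle closes at 180.

180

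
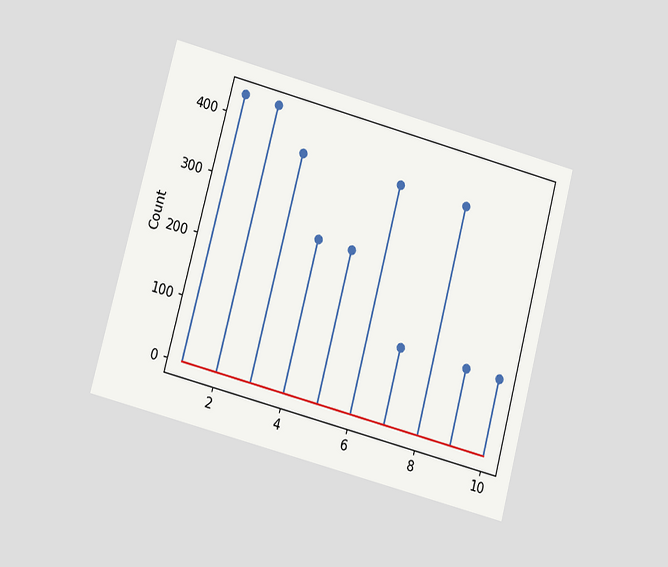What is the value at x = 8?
The chart is tilted about 15° clockwise and viewed at a slight angle. The stem at x=8 reaches 372.

372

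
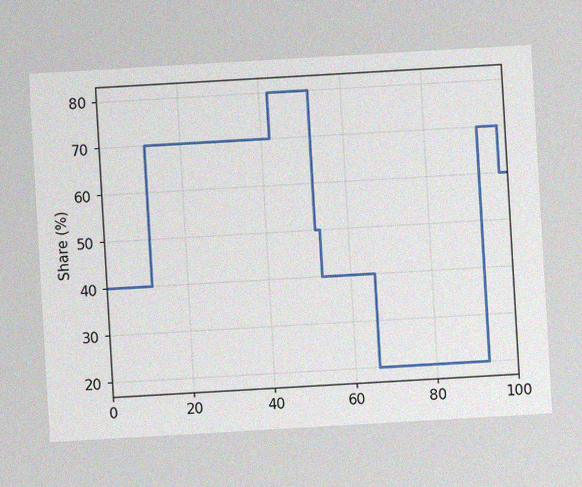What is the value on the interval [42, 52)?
The chart is tilted about 3° counter-clockwise, with some photo noise. On [42, 52) the step sits at 80%.

80%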